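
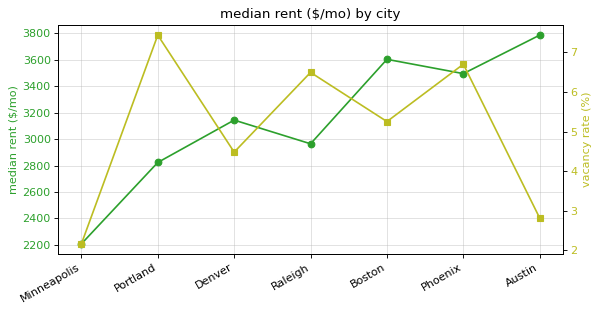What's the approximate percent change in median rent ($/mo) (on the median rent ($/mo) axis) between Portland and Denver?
Portland ≈ 2800, Denver ≈ 3200; (3200 − 2800) / 2800 ≈ +14.3%.

≈ +14.3%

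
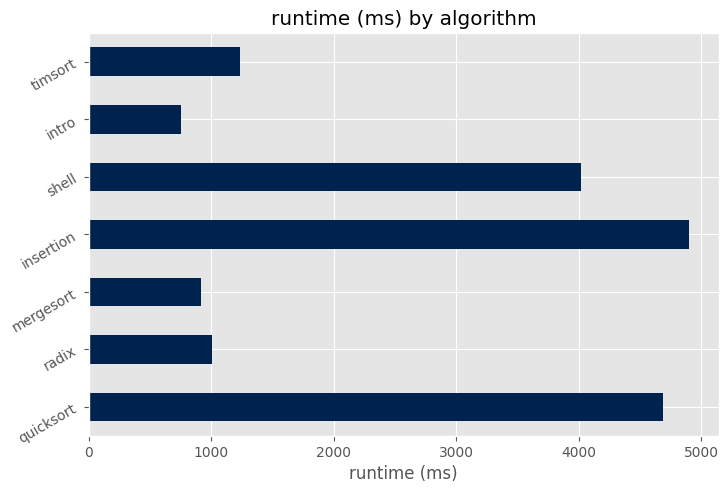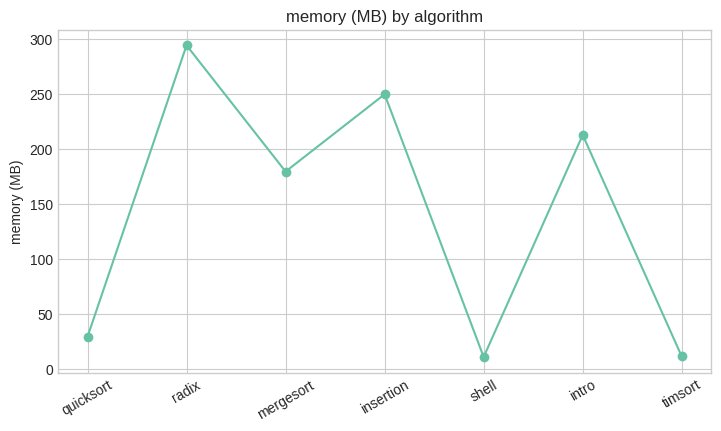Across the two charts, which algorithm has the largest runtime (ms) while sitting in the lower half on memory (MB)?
Chart 2 median memory (MB) ≈ 200; below-median algorithms: quicksort, shell, timsort. Among those, quicksort has the highest runtime (ms) (≈ 4500).

quicksort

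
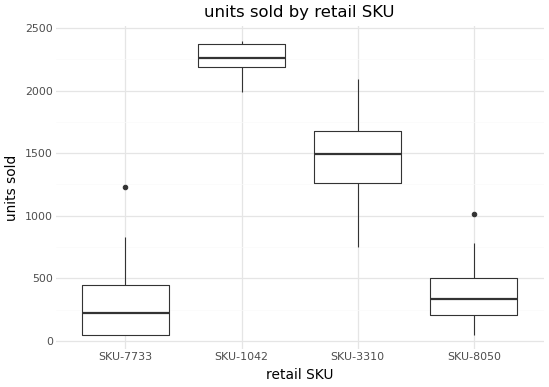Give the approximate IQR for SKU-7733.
≈ 400

Q3 ≈ 400, Q1 ≈ 0; IQR ≈ 400.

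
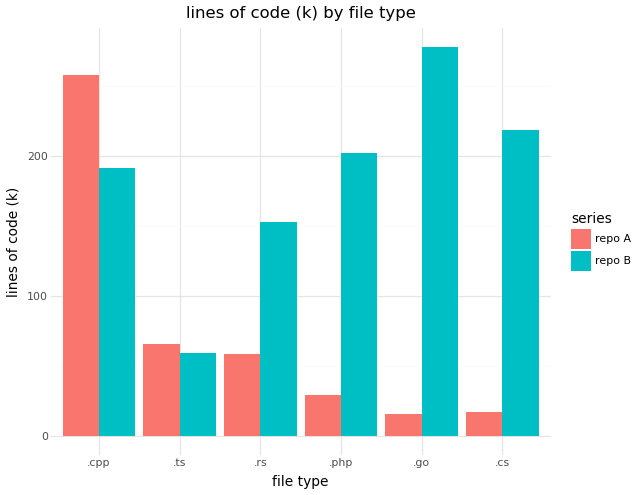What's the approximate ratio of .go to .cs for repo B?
≈ 1.22×

.go ≈ 275, .cs ≈ 225; 275/225 ≈ 1.22.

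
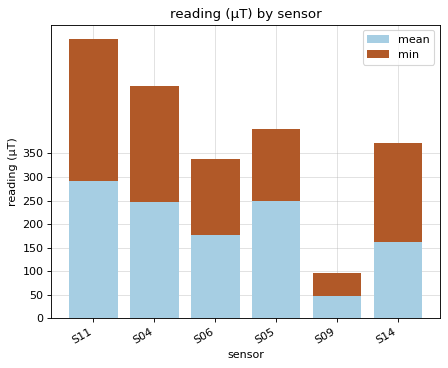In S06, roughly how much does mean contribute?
≈ 200

mean top ≈ 200, bottom ≈ 0; segment ≈ 200.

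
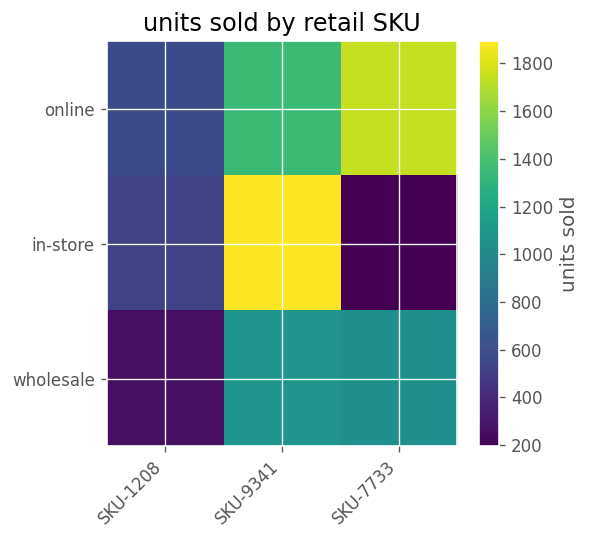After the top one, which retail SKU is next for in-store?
Top 3 for in-store: SKU-9341 ≈ 1800, SKU-1208 ≈ 600, SKU-7733 ≈ 200.

SKU-1208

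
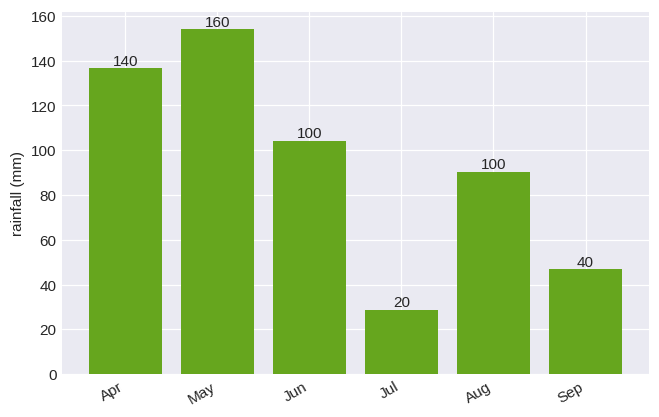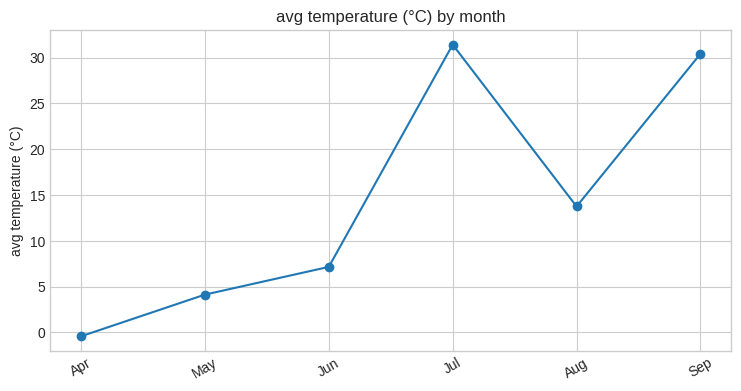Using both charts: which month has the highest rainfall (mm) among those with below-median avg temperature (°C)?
May

Chart 2 median avg temperature (°C) ≈ 10; below-median months: Apr, May, Jun. Among those, May has the highest rainfall (mm) (≈ 160).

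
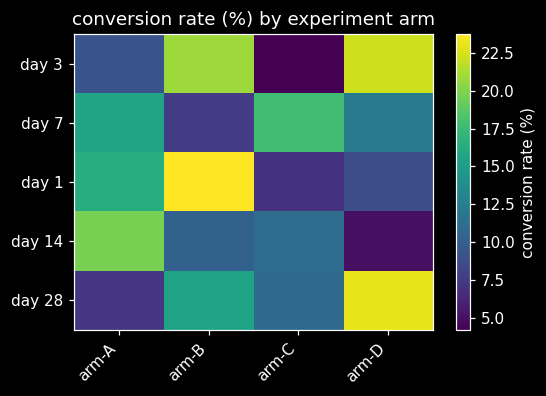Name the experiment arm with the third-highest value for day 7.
arm-D

Top 4 for day 7: arm-C ≈ 18, arm-A ≈ 16, arm-D ≈ 12, arm-B ≈ 8.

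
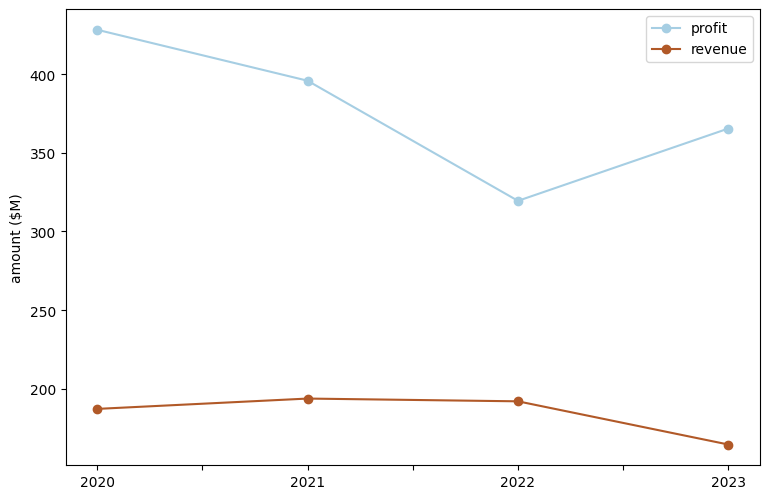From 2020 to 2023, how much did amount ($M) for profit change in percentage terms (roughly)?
≈ -11.8%

2020 ≈ 425, 2023 ≈ 375; (375 − 425) / 425 ≈ -11.8%.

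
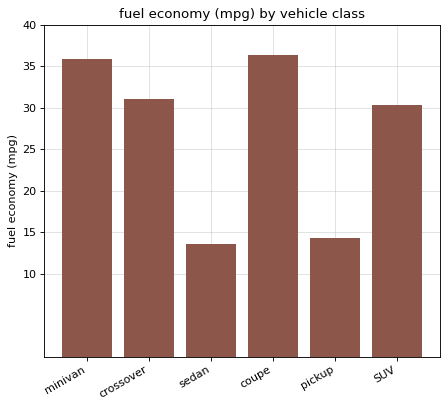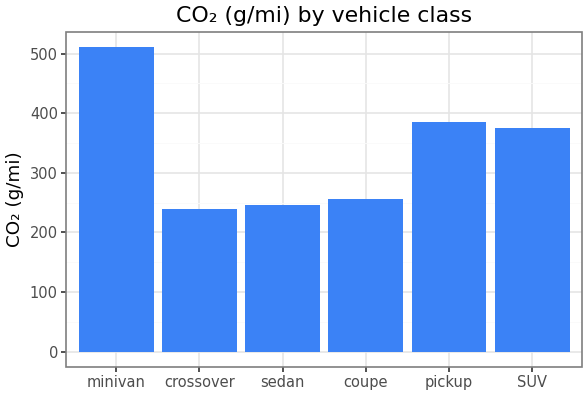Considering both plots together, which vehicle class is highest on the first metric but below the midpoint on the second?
coupe

Chart 2 median CO₂ (g/mi) ≈ 300; below-median vehicle classes: crossover, sedan, coupe. Among those, coupe has the highest fuel economy (mpg) (≈ 35).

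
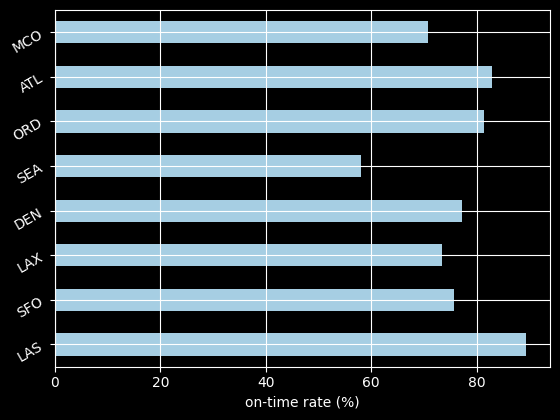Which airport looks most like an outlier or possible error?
SEA

SEA ≈ 60; the rest sit between ≈ 70 and ≈ 90.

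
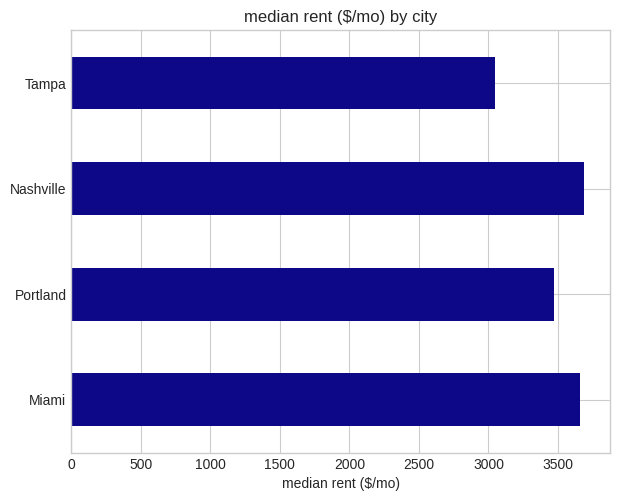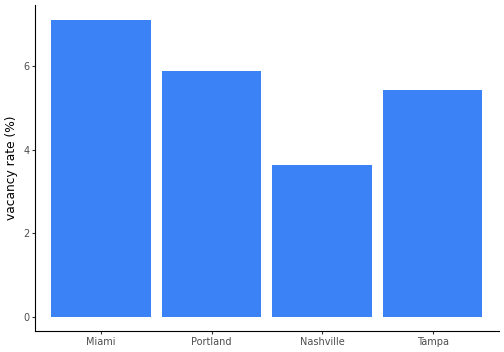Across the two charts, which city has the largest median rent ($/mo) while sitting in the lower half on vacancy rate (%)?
Chart 2 median vacancy rate (%) ≈ 6; below-median cities: Nashville, Tampa. Among those, Nashville has the highest median rent ($/mo) (≈ 3500).

Nashville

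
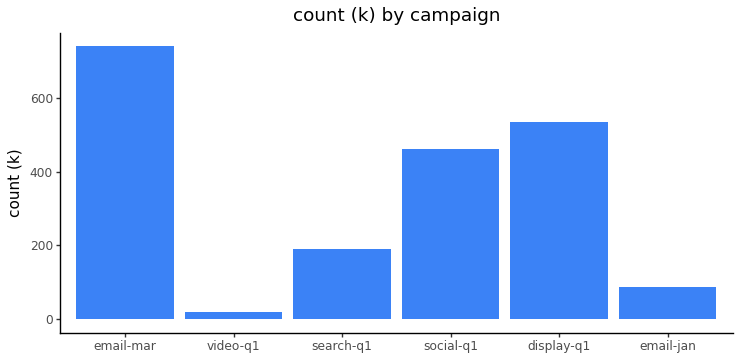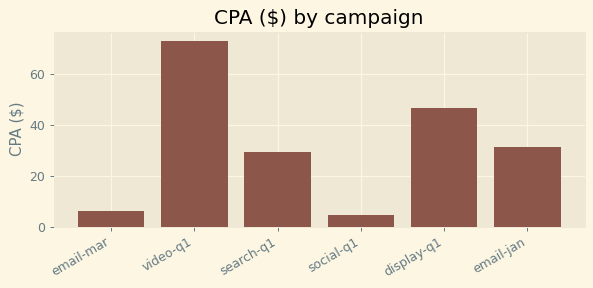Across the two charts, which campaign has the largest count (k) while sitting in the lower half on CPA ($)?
Chart 2 median CPA ($) ≈ 30; below-median campaigns: email-mar, search-q1, social-q1. Among those, email-mar has the highest count (k) (≈ 700).

email-mar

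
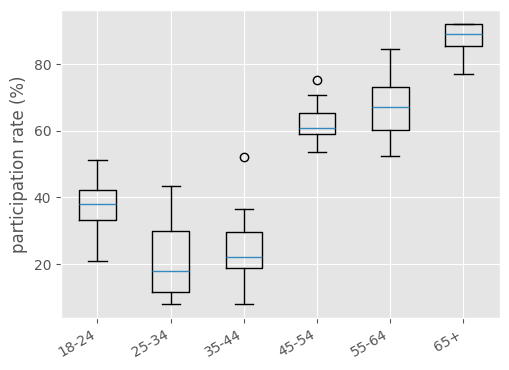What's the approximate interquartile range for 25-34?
≈ 20

Q3 ≈ 30, Q1 ≈ 10; IQR ≈ 20.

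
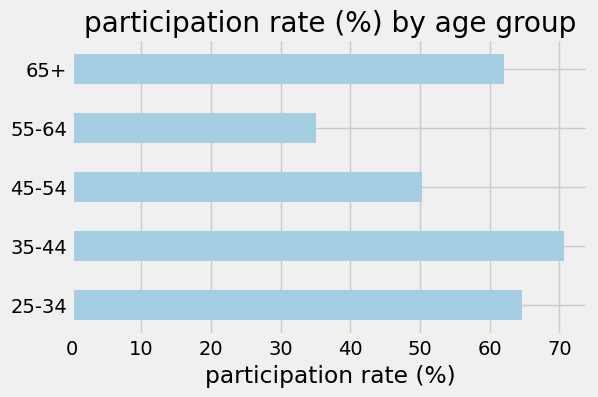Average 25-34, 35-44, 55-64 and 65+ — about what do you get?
≈ 58

(60 + 70 + 40 + 60) / 4 ≈ 58.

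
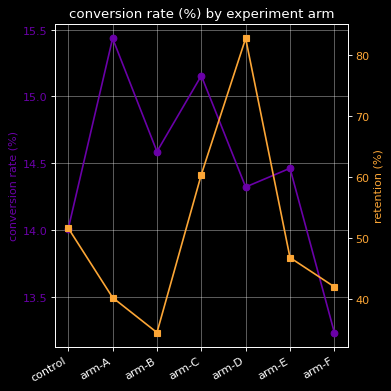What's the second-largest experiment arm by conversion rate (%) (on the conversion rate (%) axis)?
Top 3 (on the conversion rate (%) axis): arm-A ≈ 15.4, arm-C ≈ 15.2, arm-B ≈ 14.6.

arm-C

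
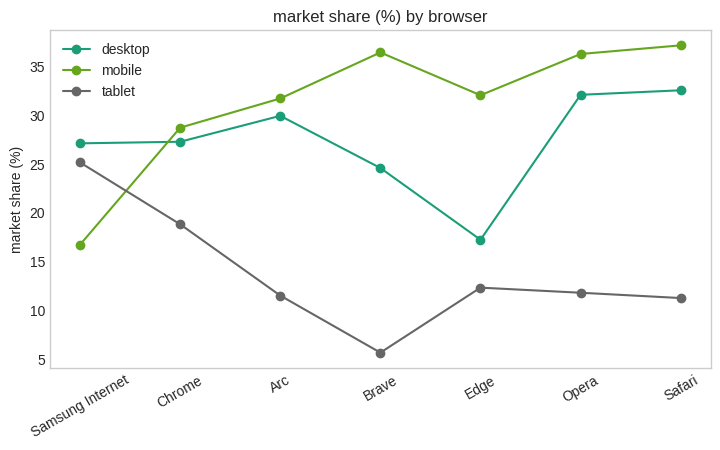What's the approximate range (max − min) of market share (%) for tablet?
Max Samsung Internet ≈ 25, min Brave ≈ 5; range ≈ 20.

≈ 20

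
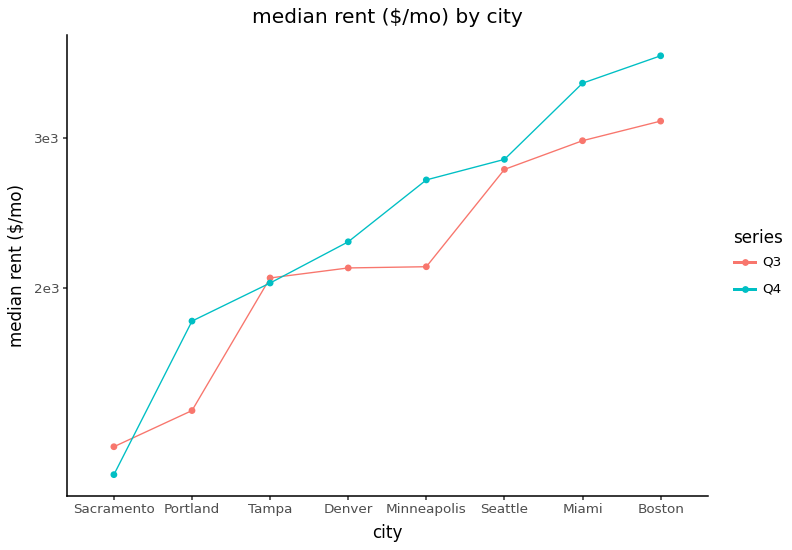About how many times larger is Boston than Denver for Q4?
Boston ≈ 4000, Denver ≈ 2500; 4000/2500 ≈ 1.6.

≈ 1.6×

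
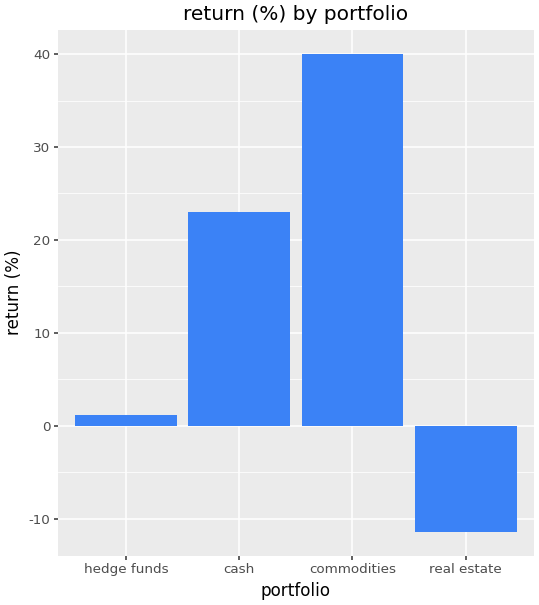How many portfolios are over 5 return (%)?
Above 5: cash, commodities.

2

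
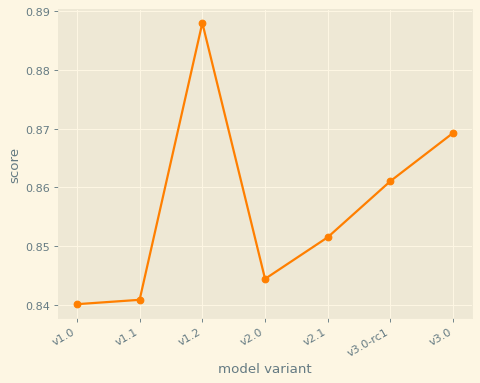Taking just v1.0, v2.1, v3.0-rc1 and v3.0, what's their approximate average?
(0.84 + 0.85 + 0.86 + 0.87) / 4 ≈ 0.85.

≈ 0.85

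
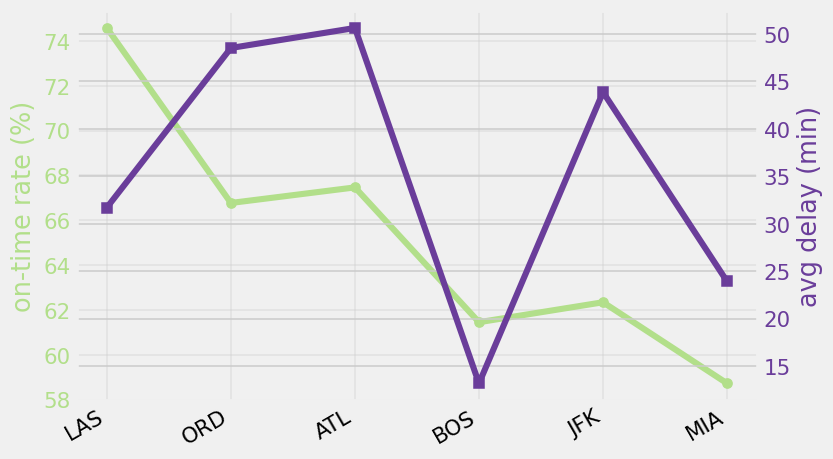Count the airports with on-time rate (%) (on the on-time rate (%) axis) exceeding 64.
Above 64: LAS, ORD, ATL.

3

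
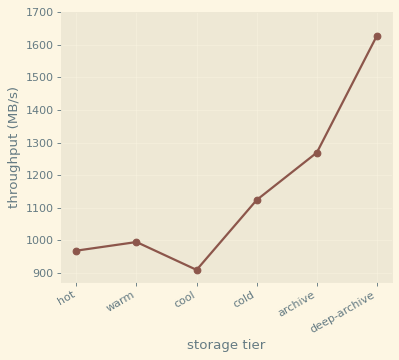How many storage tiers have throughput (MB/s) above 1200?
Above 1200: archive, deep-archive.

2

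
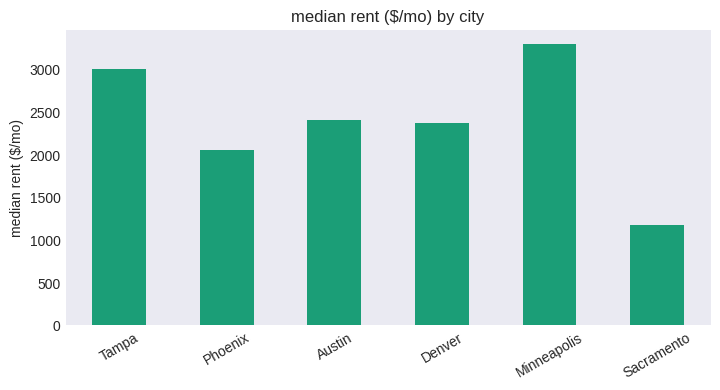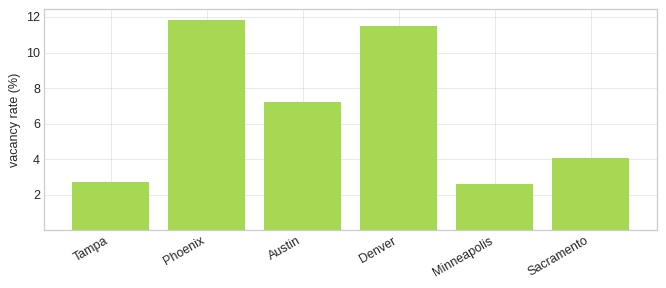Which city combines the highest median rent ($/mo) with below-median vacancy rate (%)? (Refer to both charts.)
Chart 2 median vacancy rate (%) ≈ 6; below-median cities: Tampa, Minneapolis, Sacramento. Among those, Minneapolis has the highest median rent ($/mo) (≈ 3500).

Minneapolis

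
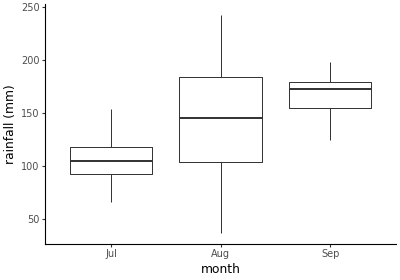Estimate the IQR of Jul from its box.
≈ 25

Q3 ≈ 120, Q1 ≈ 95; IQR ≈ 25.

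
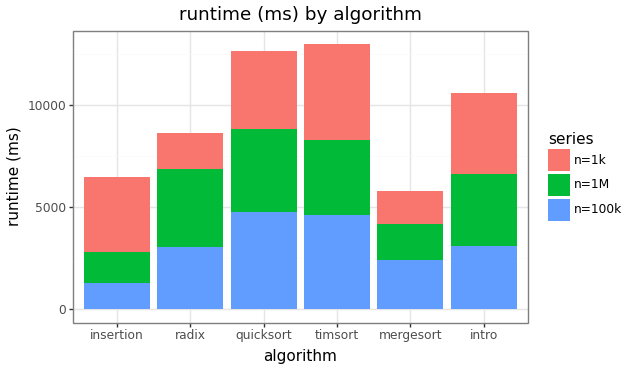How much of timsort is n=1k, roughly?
n=1k top ≈ 12000, bottom ≈ 8000; segment ≈ 4000.

≈ 4000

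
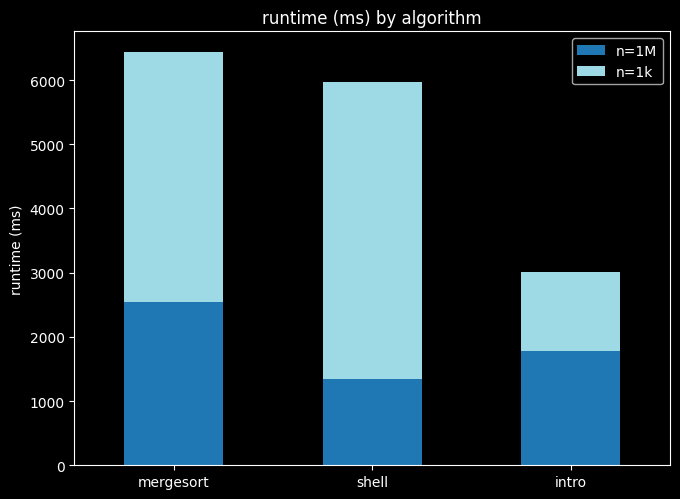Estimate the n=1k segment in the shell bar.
≈ 5000

n=1k top ≈ 6000, bottom ≈ 1000; segment ≈ 5000.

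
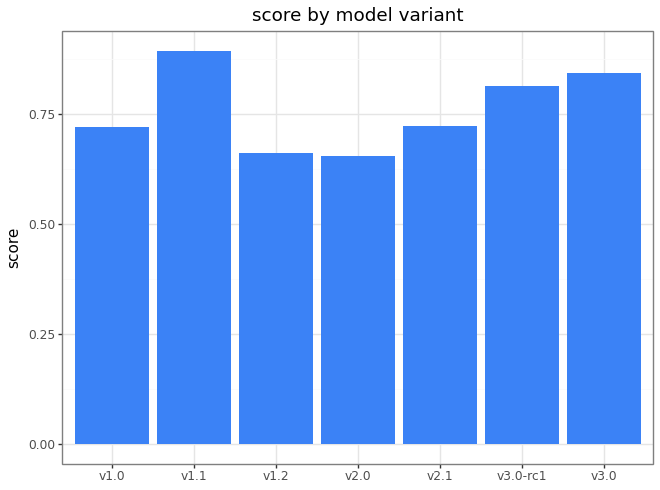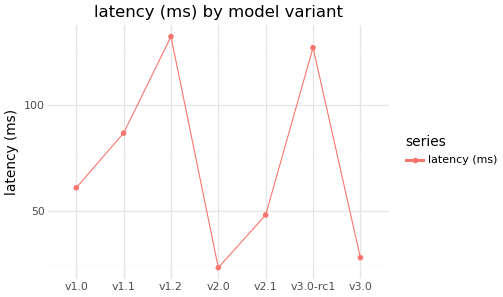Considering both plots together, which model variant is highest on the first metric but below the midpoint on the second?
Chart 2 median latency (ms) ≈ 60; below-median model variants: v2.0, v2.1, v3.0. Among those, v3.0 has the highest score (≈ 0.8).

v3.0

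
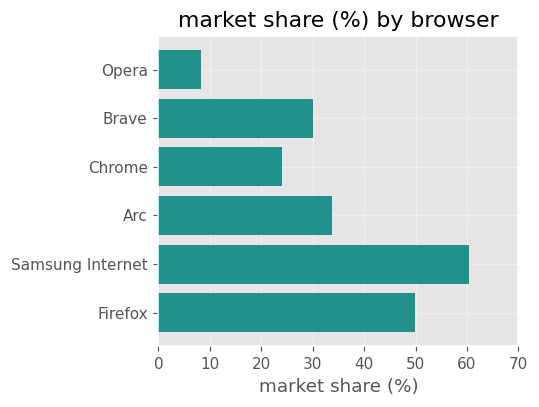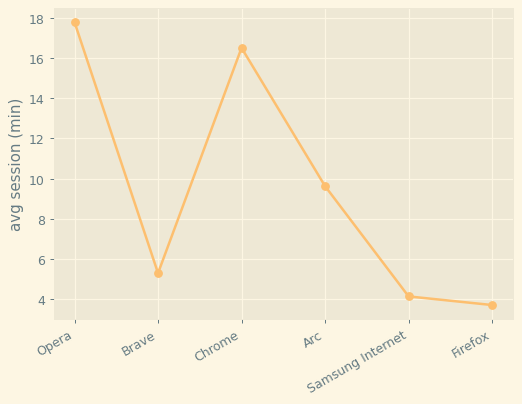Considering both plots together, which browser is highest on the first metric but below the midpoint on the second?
Chart 2 median avg session (min) ≈ 8; below-median browsers: Brave, Samsung Internet, Firefox. Among those, Samsung Internet has the highest market share (%) (≈ 60).

Samsung Internet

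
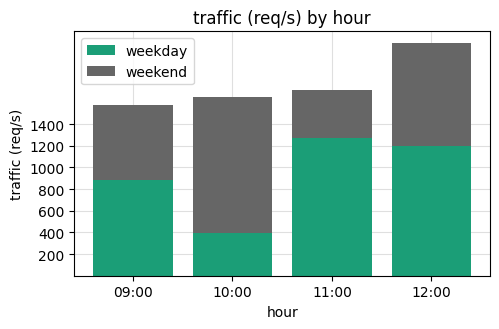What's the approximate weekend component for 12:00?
≈ 1000

weekend top ≈ 2200, bottom ≈ 1200; segment ≈ 1000.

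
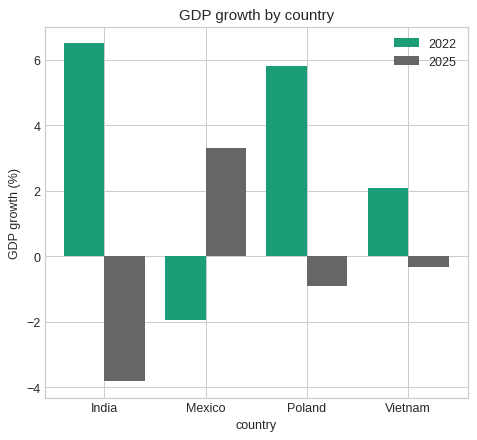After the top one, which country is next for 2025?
Top 3 for 2025: Mexico ≈ 3, Vietnam ≈ 0, Poland ≈ -1.

Vietnam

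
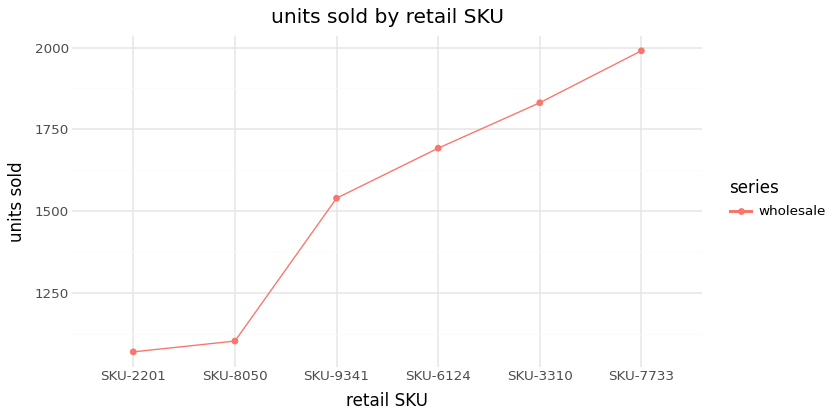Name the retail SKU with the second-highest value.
Top 3: SKU-7733 ≈ 2000, SKU-3310 ≈ 1800, SKU-6124 ≈ 1700.

SKU-3310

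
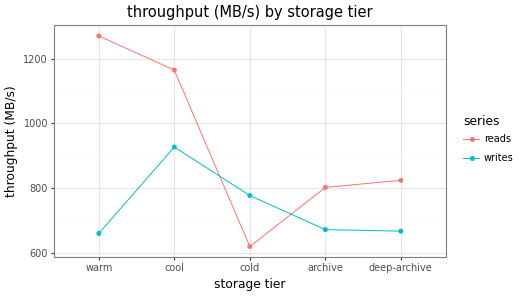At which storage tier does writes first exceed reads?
cool: writes ≈ 900 vs reads ≈ 1200 (not yet); cold: writes ≈ 800 vs reads ≈ 600 (first crossover).

cold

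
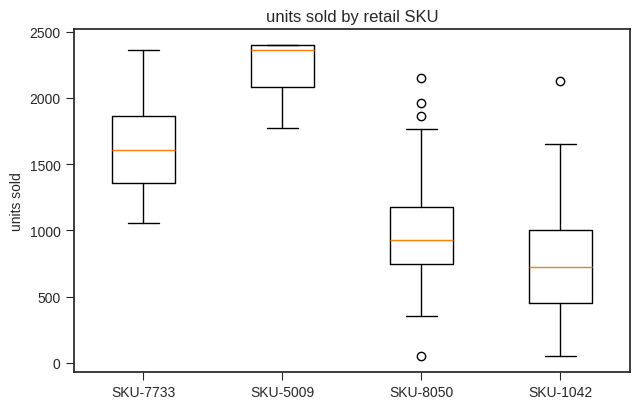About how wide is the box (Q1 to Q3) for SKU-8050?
Q3 ≈ 1200, Q1 ≈ 800; IQR ≈ 400.

≈ 400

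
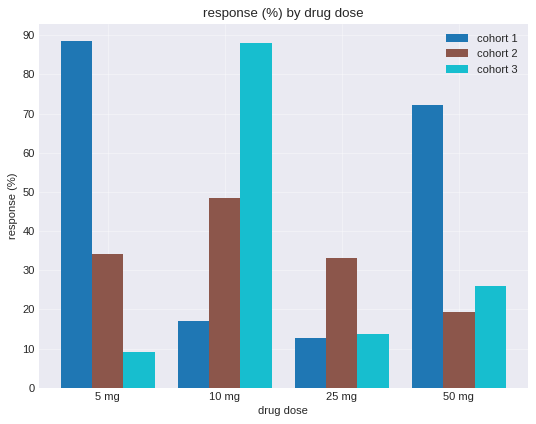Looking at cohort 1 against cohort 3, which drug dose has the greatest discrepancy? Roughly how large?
5 mg, ≈ 80 %

5 mg: cohort 1 ≈ 90, cohort 3 ≈ 10 → gap ≈ 80. Next-largest (10 mg) is only ≈ 70.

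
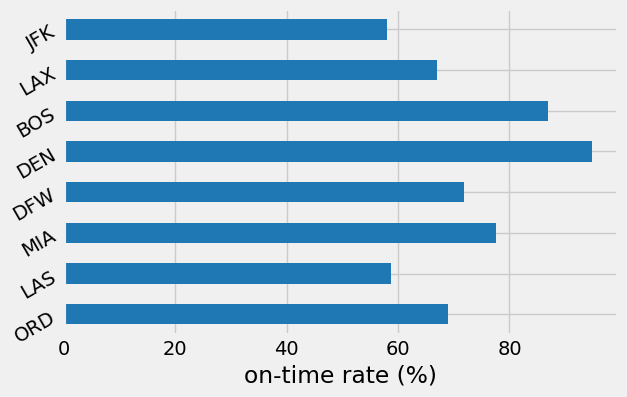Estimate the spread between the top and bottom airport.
Max DEN ≈ 90, min JFK ≈ 60; range ≈ 30.

≈ 30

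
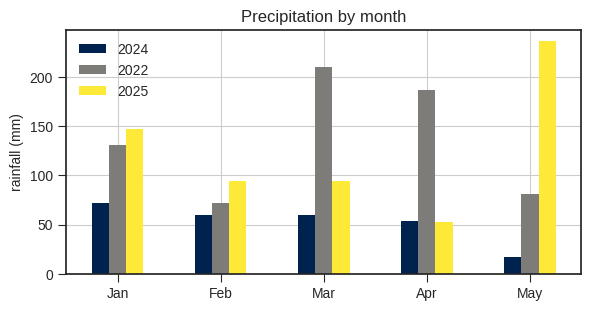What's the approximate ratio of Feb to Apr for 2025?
Feb ≈ 100, Apr ≈ 60; 100/60 ≈ 1.67.

≈ 1.67×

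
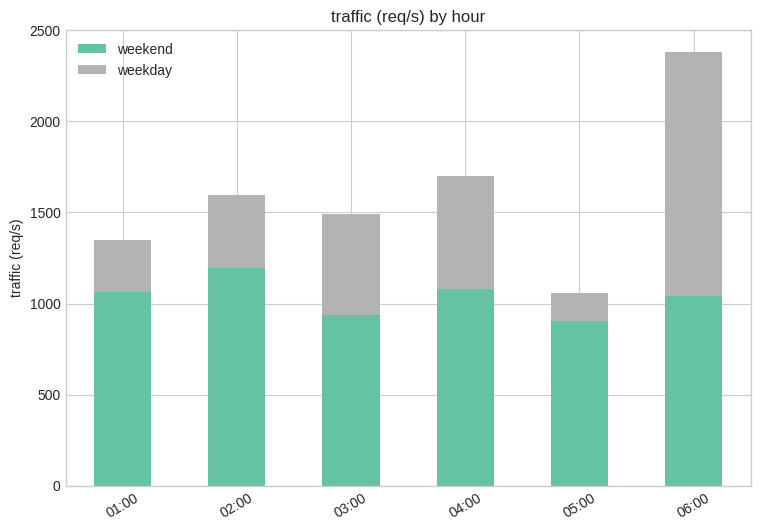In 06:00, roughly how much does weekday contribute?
weekday top ≈ 2400, bottom ≈ 1000; segment ≈ 1400.

≈ 1400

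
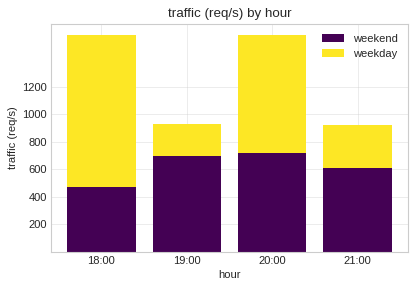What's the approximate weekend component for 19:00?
weekend top ≈ 600, bottom ≈ 0; segment ≈ 600.

≈ 600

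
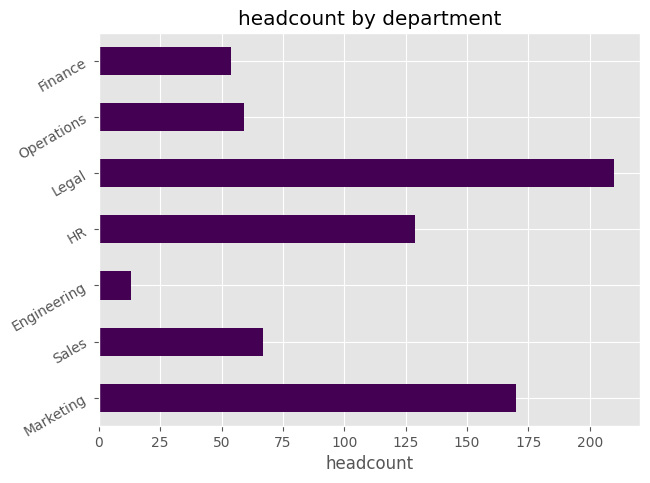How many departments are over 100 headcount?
Above 100: Marketing, HR, Legal.

3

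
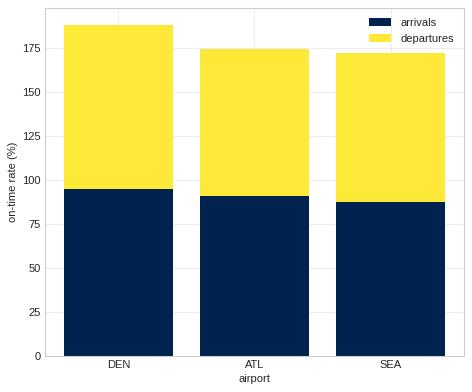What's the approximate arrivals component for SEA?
≈ 80

arrivals top ≈ 80, bottom ≈ 0; segment ≈ 80.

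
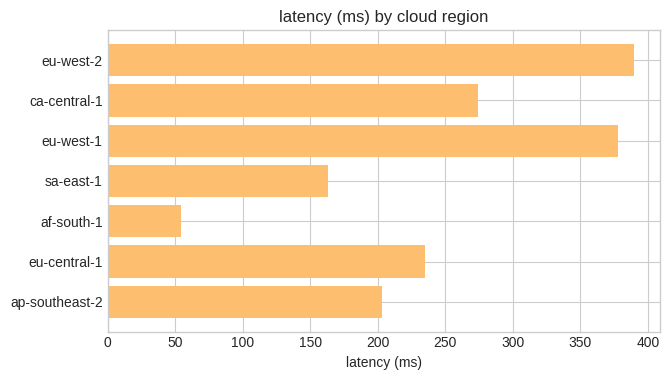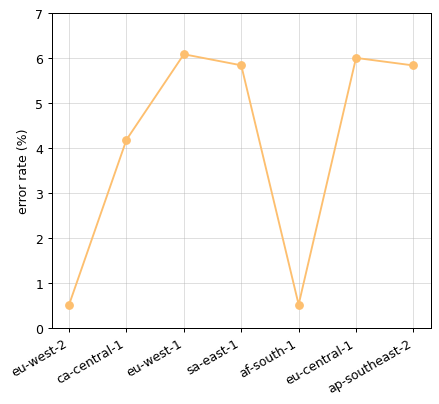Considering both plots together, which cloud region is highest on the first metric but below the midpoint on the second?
eu-west-2

Chart 2 median error rate (%) ≈ 6; below-median cloud regions: eu-west-2, ca-central-1, af-south-1. Among those, eu-west-2 has the highest latency (ms) (≈ 400).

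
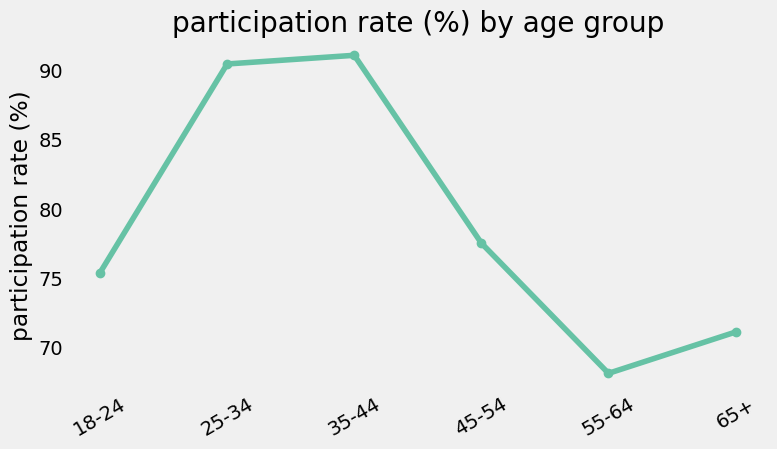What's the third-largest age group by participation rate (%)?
Top 4: 35-44 ≈ 92, 25-34 ≈ 90, 45-54 ≈ 78, 18-24 ≈ 76.

45-54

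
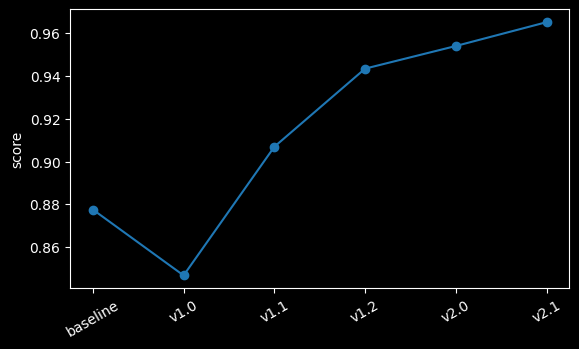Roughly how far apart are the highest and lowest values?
Max v2.1 ≈ 0.97, min v1.0 ≈ 0.85; range ≈ 0.12.

≈ 0.12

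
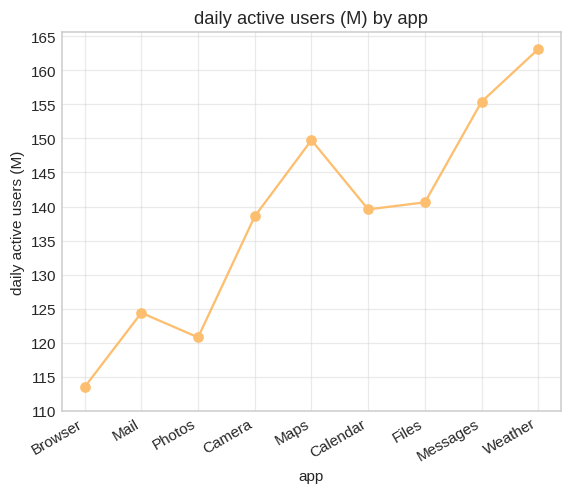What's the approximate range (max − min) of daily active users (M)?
≈ 50

Max Weather ≈ 165, min Browser ≈ 115; range ≈ 50.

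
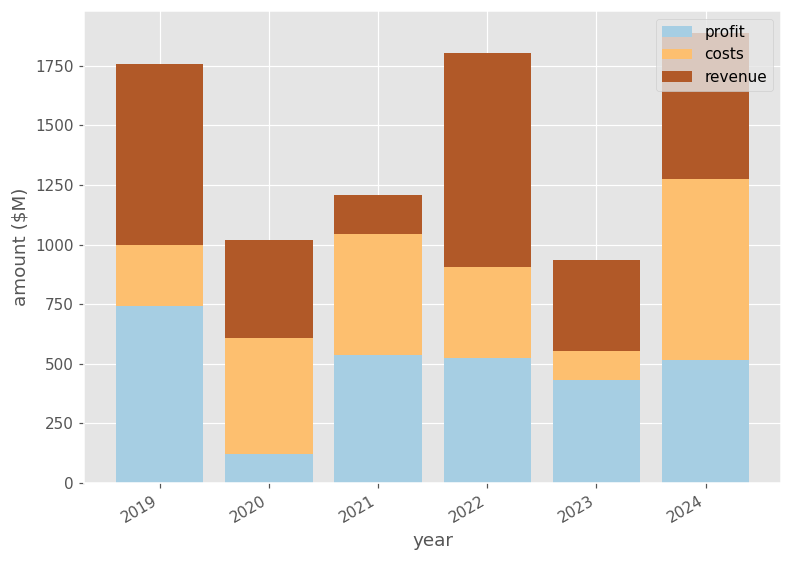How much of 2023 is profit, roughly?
≈ 400

profit top ≈ 400, bottom ≈ 0; segment ≈ 400.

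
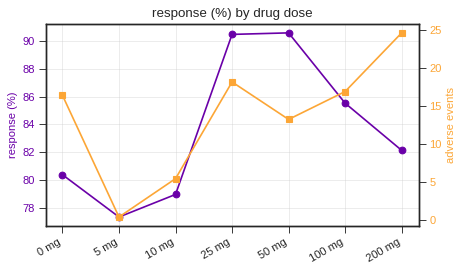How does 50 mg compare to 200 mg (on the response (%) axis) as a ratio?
≈ 1.1×

50 mg ≈ 90, 200 mg ≈ 82; 90/82 ≈ 1.1.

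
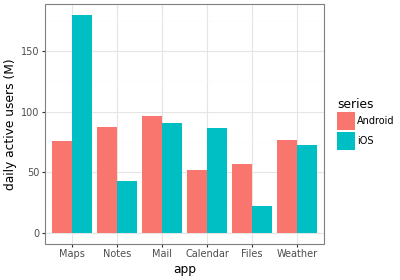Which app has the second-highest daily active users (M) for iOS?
Mail

Top 3 for iOS: Maps ≈ 180, Mail ≈ 100, Calendar ≈ 80.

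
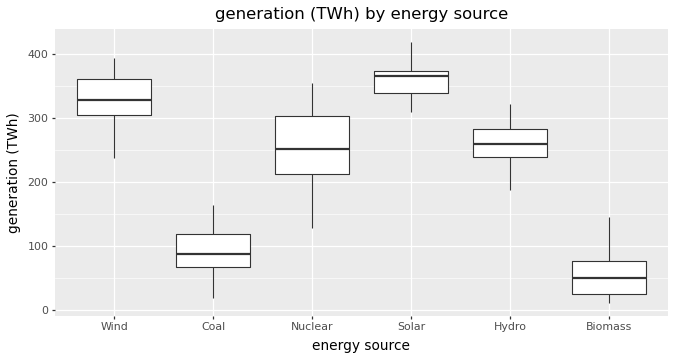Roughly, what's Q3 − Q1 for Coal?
≈ 50

Q3 ≈ 100, Q1 ≈ 50; IQR ≈ 50.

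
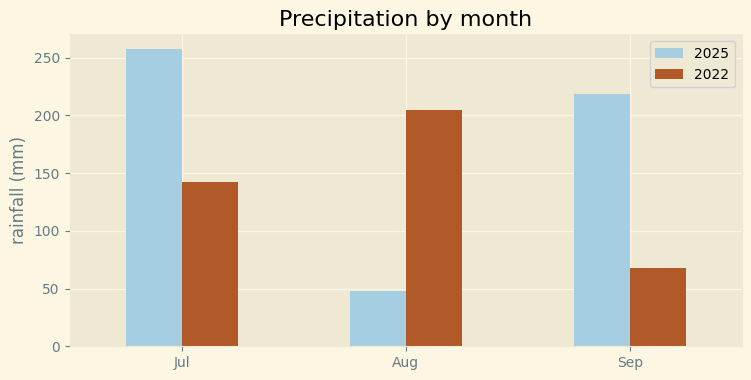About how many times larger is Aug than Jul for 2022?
≈ 1.33×

Aug ≈ 200, Jul ≈ 150; 200/150 ≈ 1.33.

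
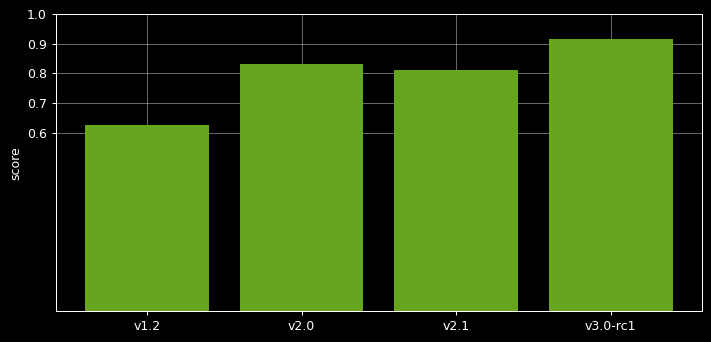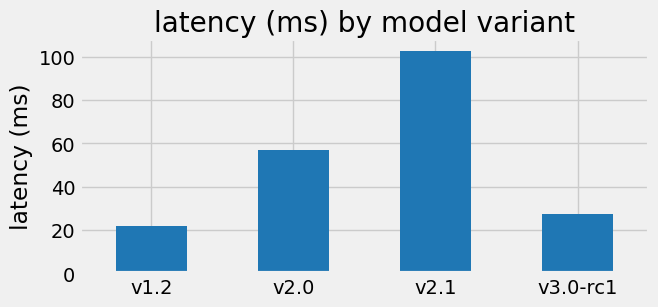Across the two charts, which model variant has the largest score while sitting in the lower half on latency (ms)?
Chart 2 median latency (ms) ≈ 40; below-median model variants: v1.2, v3.0-rc1. Among those, v3.0-rc1 has the highest score (≈ 0.9).

v3.0-rc1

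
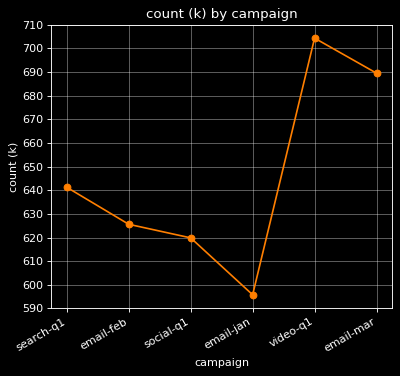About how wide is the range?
≈ 100

Max video-q1 ≈ 700, min email-jan ≈ 600; range ≈ 100.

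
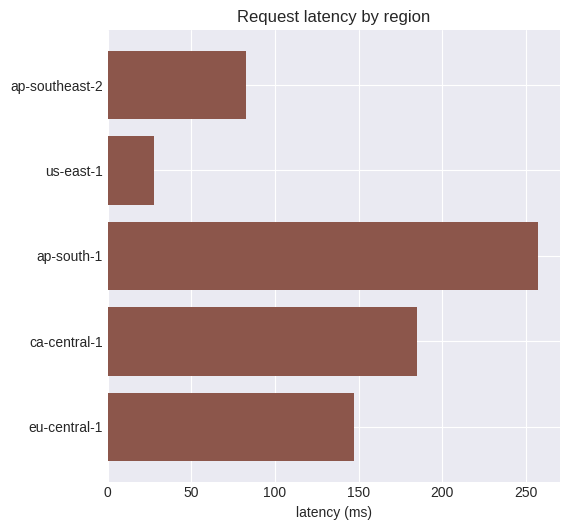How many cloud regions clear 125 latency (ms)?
3

Above 125: ap-south-1, ca-central-1, eu-central-1.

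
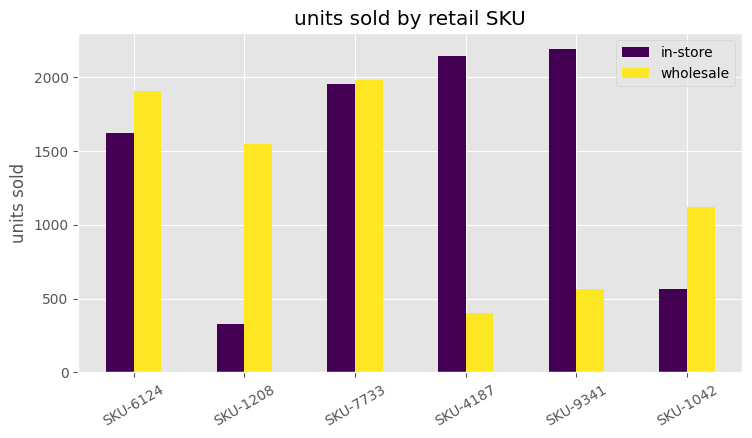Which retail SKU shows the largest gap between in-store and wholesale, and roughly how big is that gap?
SKU-4187, ≈ 1800

SKU-4187: in-store ≈ 2200, wholesale ≈ 400 → gap ≈ 1800. Next-largest (SKU-9341) is only ≈ 1600.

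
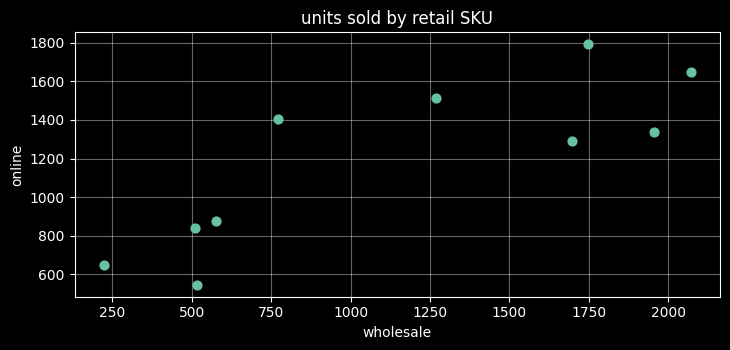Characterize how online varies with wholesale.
Points are positively correlated; strong (|r| ≈ 0.8).

positive, strong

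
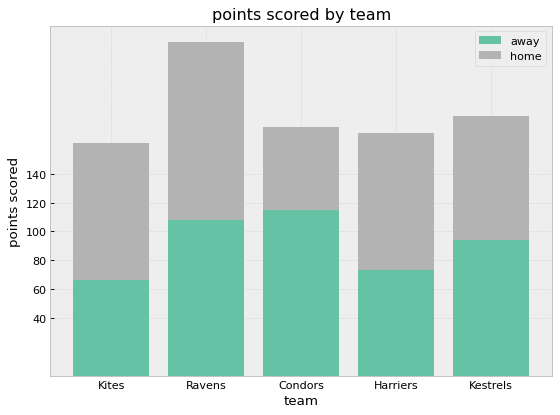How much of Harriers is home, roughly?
home top ≈ 160, bottom ≈ 80; segment ≈ 80.

≈ 80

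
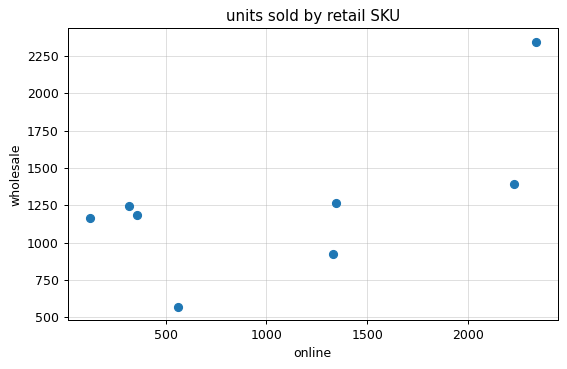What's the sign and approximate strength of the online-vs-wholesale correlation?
positive, moderate

Points are positively correlated; moderate (|r| ≈ 0.6).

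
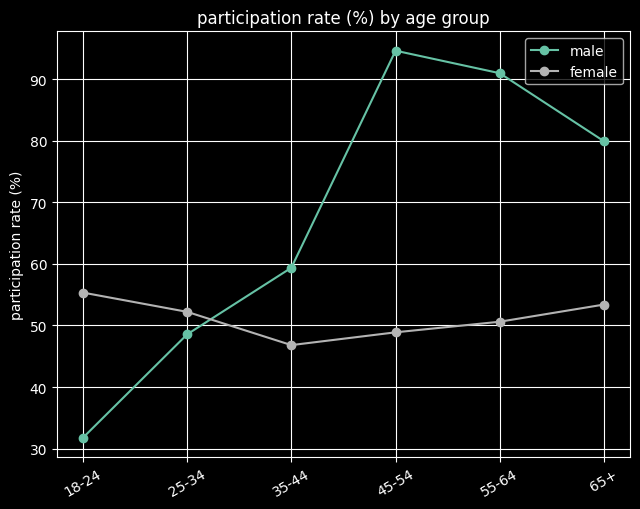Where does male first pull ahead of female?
35-44

25-34: male ≈ 50 vs female ≈ 50 (not yet); 35-44: male ≈ 60 vs female ≈ 50 (first crossover).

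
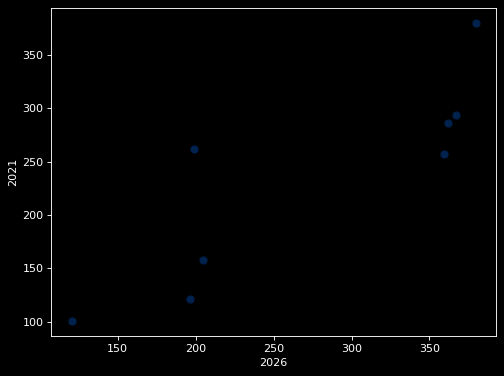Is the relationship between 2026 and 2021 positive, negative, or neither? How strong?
Points are positively correlated; strong (|r| ≈ 0.9).

positive, strong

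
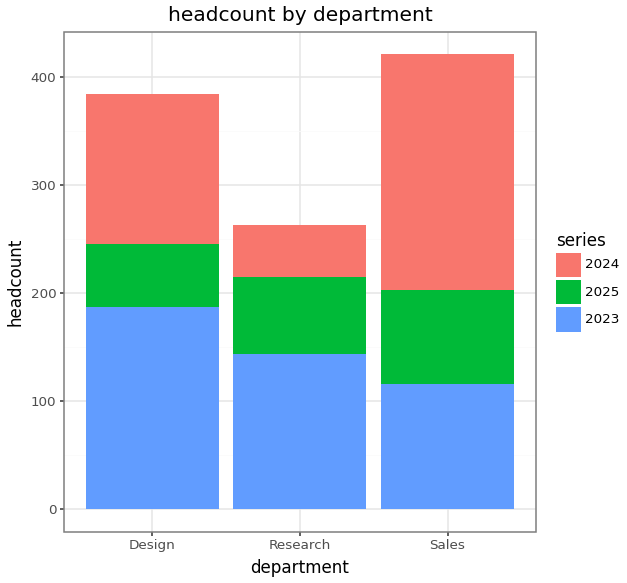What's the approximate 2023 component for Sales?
2023 top ≈ 100, bottom ≈ 0; segment ≈ 100.

≈ 100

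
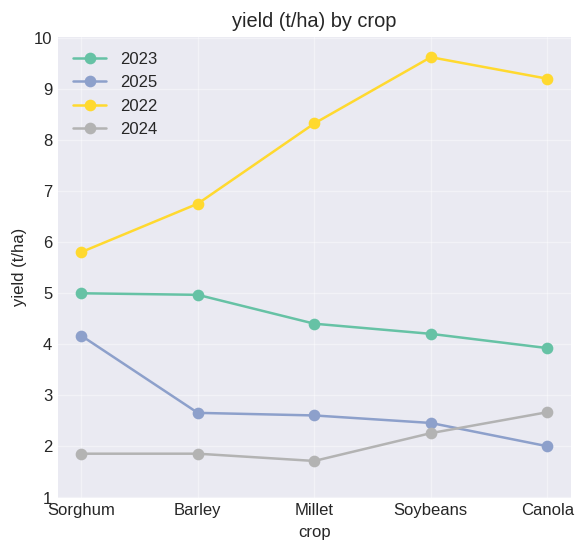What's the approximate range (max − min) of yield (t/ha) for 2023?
≈ 1

Max Sorghum ≈ 5, min Canola ≈ 4; range ≈ 1.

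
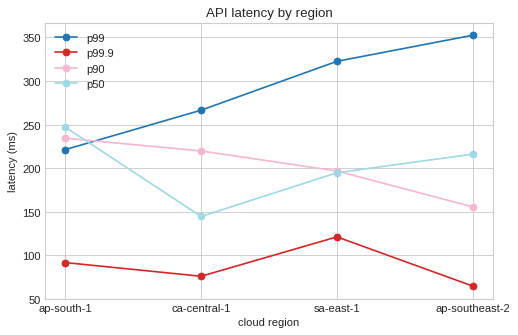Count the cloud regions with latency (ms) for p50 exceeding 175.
3

Above 175: ap-south-1, sa-east-1, ap-southeast-2.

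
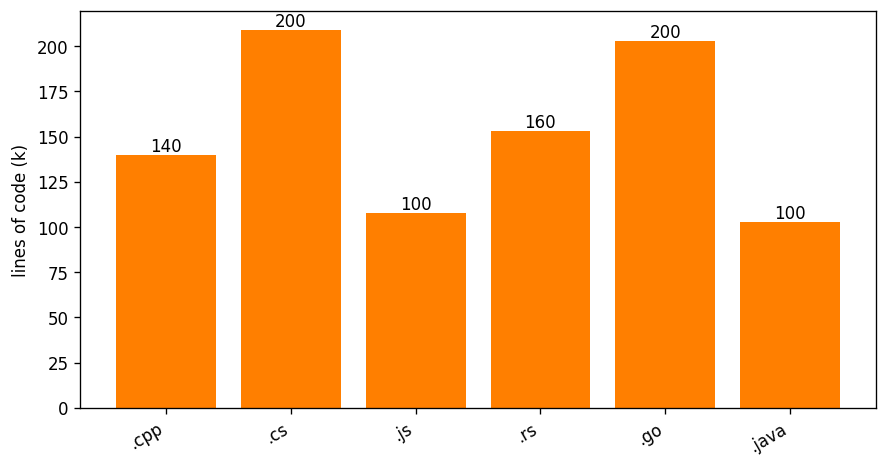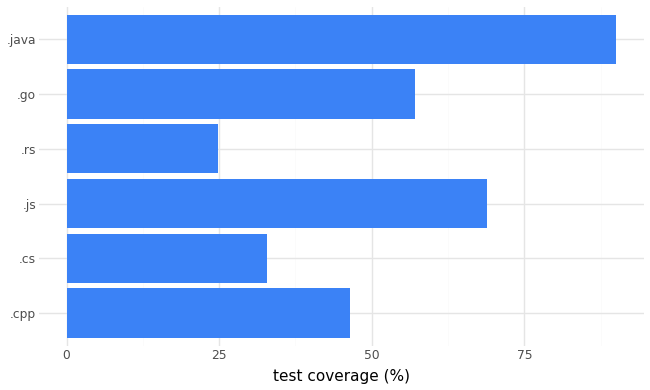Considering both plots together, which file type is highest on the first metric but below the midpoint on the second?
.cs

Chart 2 median test coverage (%) ≈ 50; below-median file types: .cpp, .cs, .rs. Among those, .cs has the highest lines of code (k) (≈ 200).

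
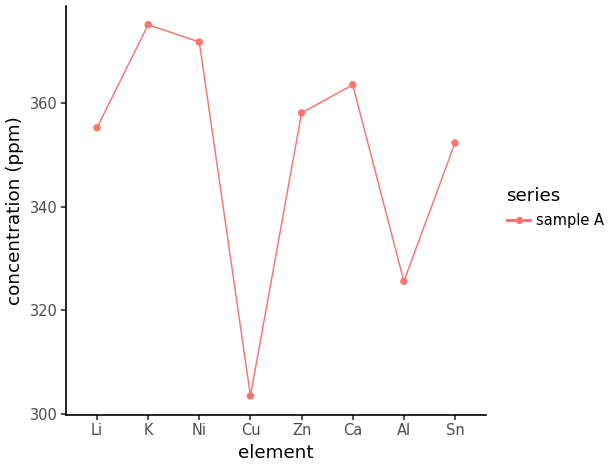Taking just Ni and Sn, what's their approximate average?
≈ 360

(370 + 350) / 2 ≈ 360.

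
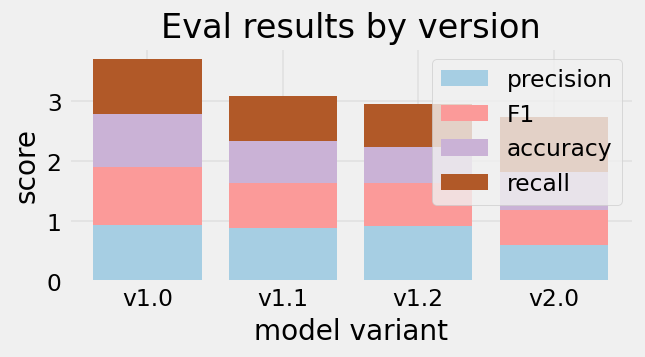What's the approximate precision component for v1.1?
precision top ≈ 1.0, bottom ≈ 0.0; segment ≈ 1.0.

≈ 1.0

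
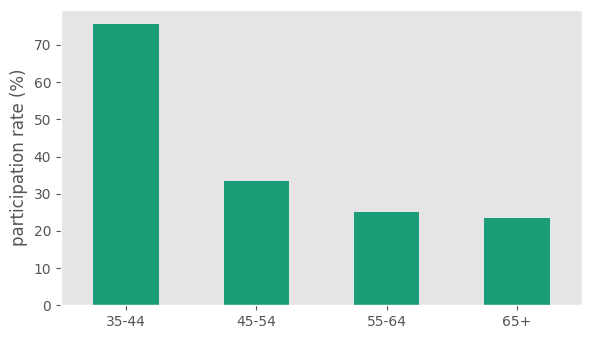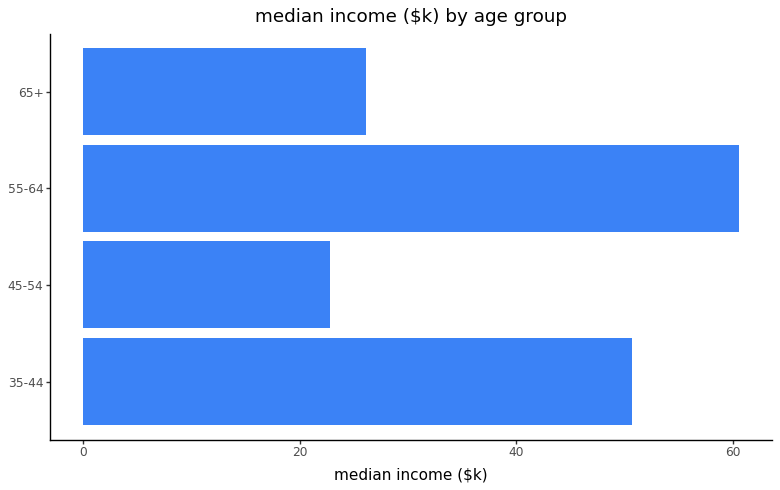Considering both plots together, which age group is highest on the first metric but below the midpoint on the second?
Chart 2 median median income ($k) ≈ 40; below-median age groups: 45-54, 65+. Among those, 45-54 has the highest participation rate (%) (≈ 30).

45-54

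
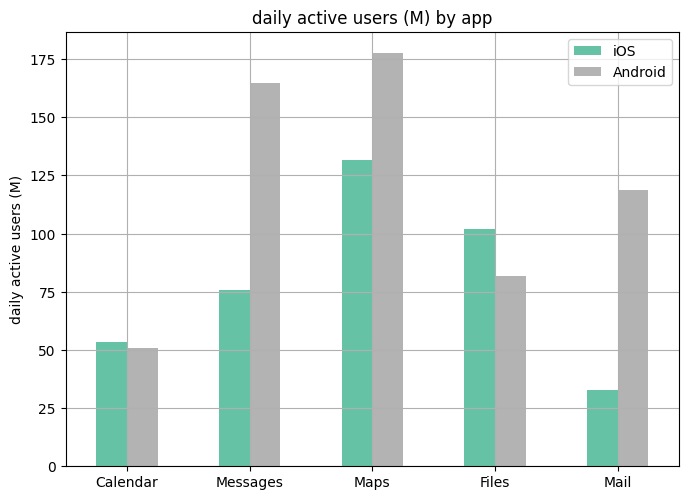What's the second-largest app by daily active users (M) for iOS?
Files

Top 3 for iOS: Maps ≈ 140, Files ≈ 100, Messages ≈ 80.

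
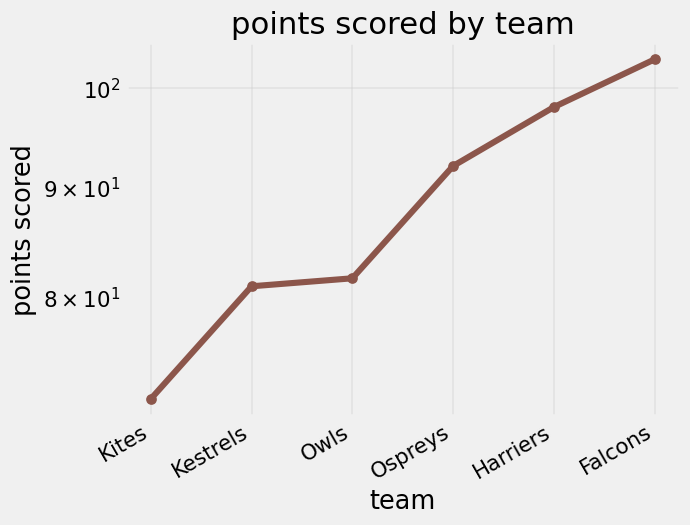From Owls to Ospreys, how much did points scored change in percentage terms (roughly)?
≈ +12.5%

Owls ≈ 80, Ospreys ≈ 90; (90 − 80) / 80 ≈ +12.5%.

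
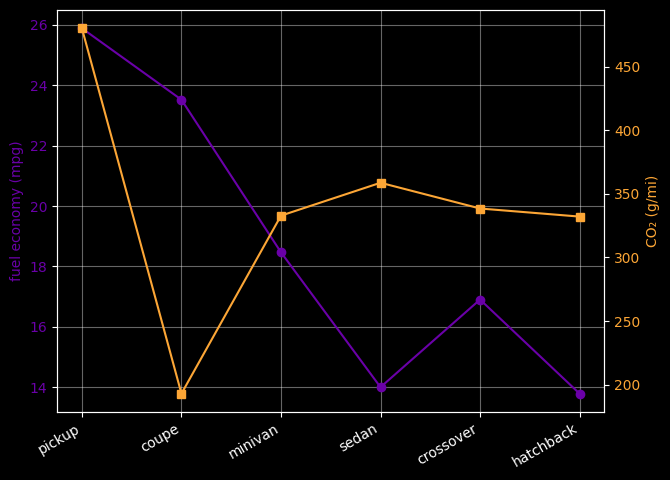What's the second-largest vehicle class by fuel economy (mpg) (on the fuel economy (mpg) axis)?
Top 3 (on the fuel economy (mpg) axis): pickup ≈ 26, coupe ≈ 24, minivan ≈ 18.

coupe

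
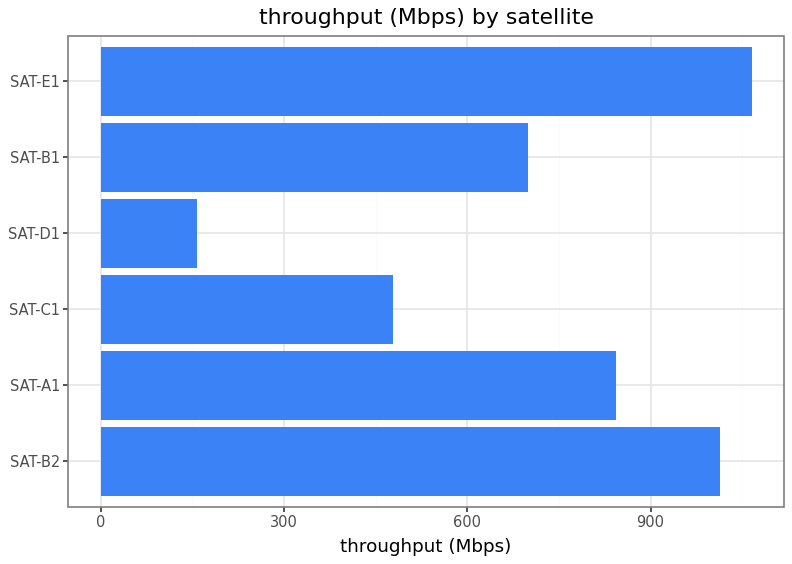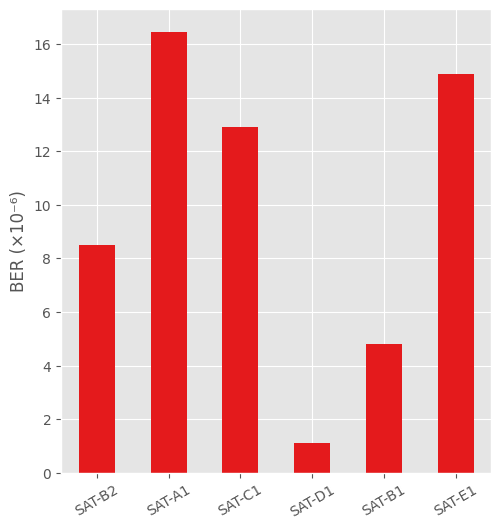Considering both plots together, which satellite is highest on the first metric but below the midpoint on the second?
Chart 2 median BER (×10⁻⁶) ≈ 10; below-median satellites: SAT-B2, SAT-D1, SAT-B1. Among those, SAT-B2 has the highest throughput (Mbps) (≈ 1000).

SAT-B2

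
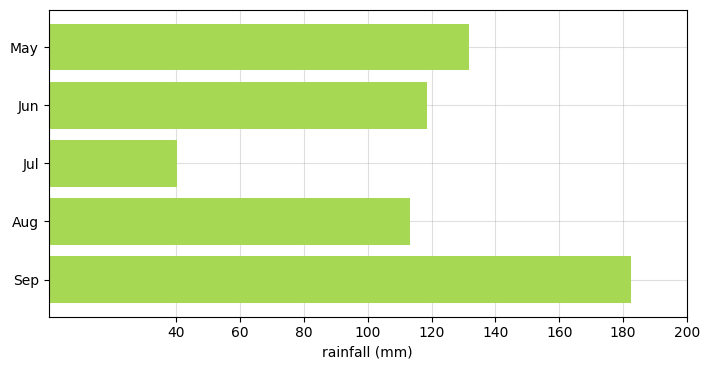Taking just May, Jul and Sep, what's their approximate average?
≈ 120

(140 + 40 + 180) / 3 ≈ 120.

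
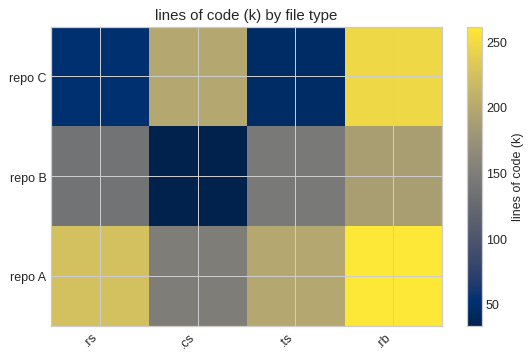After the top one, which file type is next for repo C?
Top 3 for repo C: .rb ≈ 240, .cs ≈ 200, .rs ≈ 60.

.cs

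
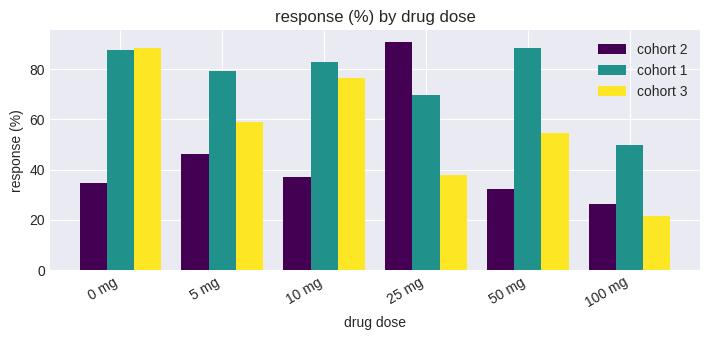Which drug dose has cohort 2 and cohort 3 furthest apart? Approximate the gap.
0 mg, ≈ 60 %

0 mg: cohort 2 ≈ 30, cohort 3 ≈ 90 → gap ≈ 60. Next-largest (25 mg) is only ≈ 50.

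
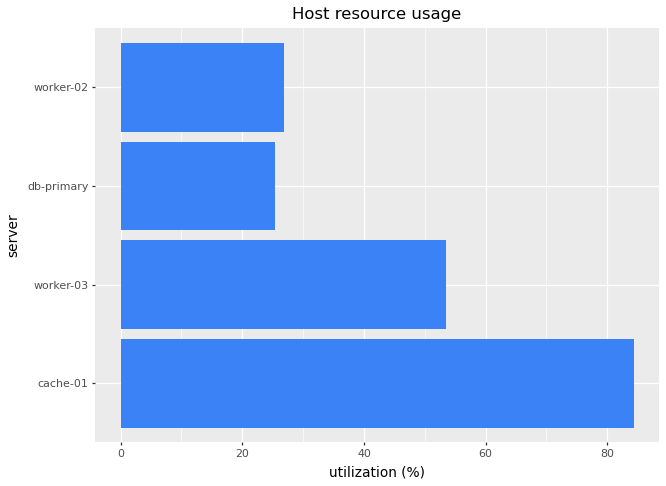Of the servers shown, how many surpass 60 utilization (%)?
Above 60: cache-01.

1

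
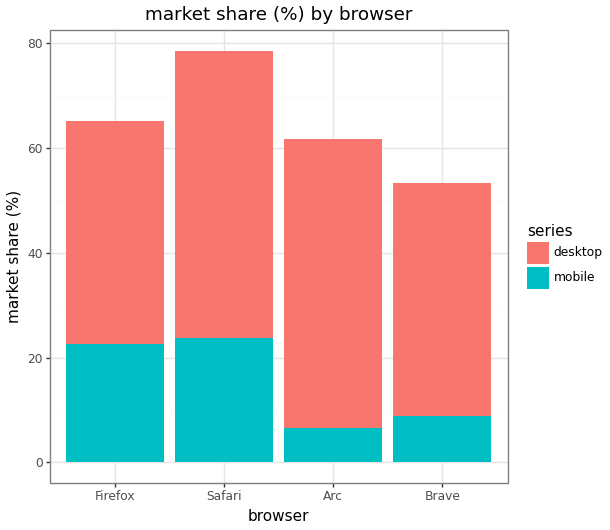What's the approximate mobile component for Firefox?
≈ 20

mobile top ≈ 20, bottom ≈ 0; segment ≈ 20.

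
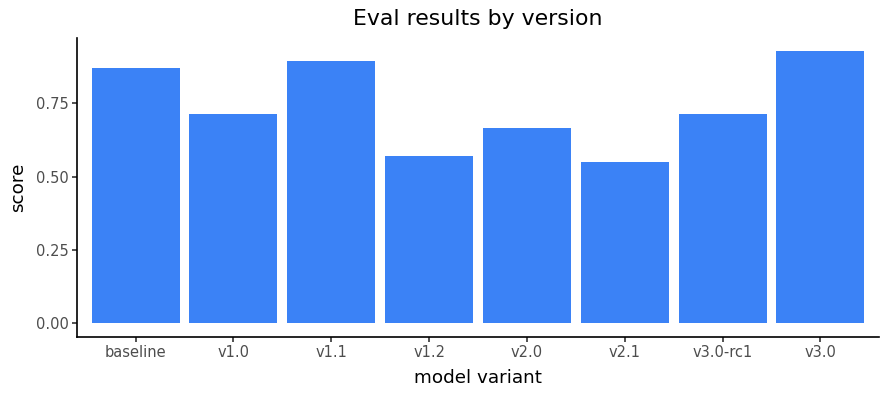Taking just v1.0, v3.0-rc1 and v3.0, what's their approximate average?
(0.7 + 0.7 + 0.9) / 3 ≈ 0.77.

≈ 0.77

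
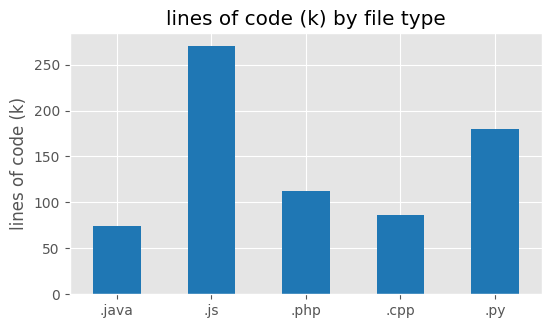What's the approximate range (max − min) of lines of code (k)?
≈ 200

Max .js ≈ 275, min .java ≈ 75; range ≈ 200.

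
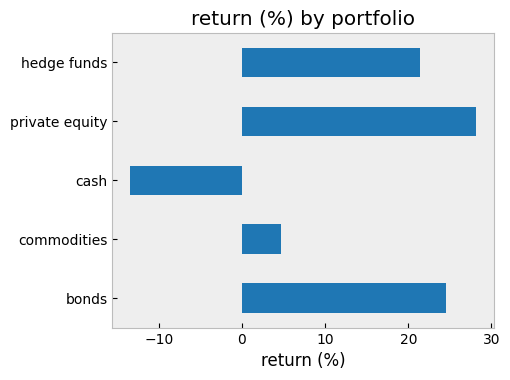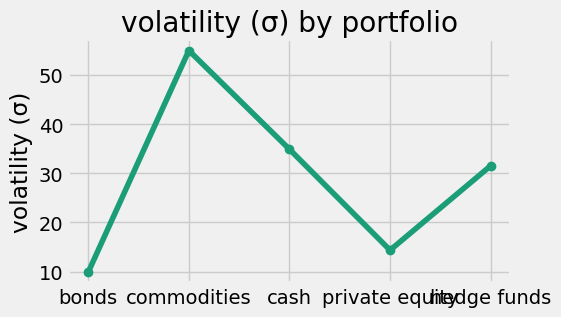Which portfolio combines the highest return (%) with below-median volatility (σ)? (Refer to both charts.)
Chart 2 median volatility (σ) ≈ 30; below-median portfolios: bonds, private equity. Among those, private equity has the highest return (%) (≈ 30).

private equity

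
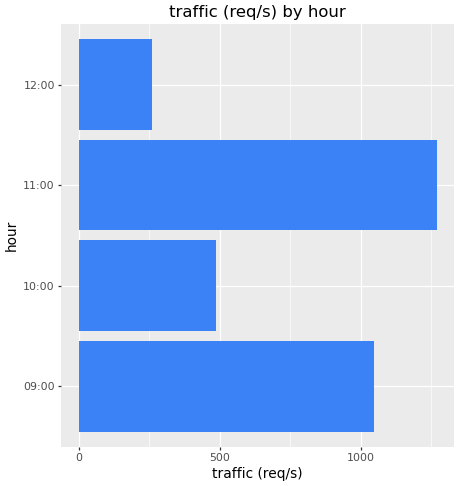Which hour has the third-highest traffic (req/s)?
Top 4: 11:00 ≈ 1200, 09:00 ≈ 1000, 10:00 ≈ 400, 12:00 ≈ 200.

10:00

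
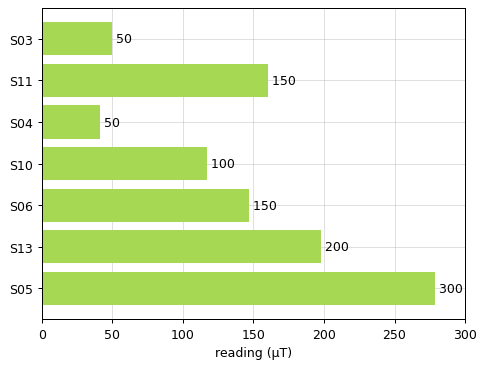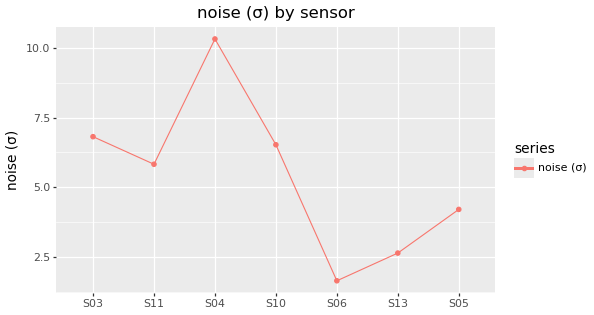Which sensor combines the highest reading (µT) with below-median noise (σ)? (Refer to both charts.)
S05

Chart 2 median noise (σ) ≈ 6; below-median sensors: S06, S13, S05. Among those, S05 has the highest reading (µT) (≈ 300).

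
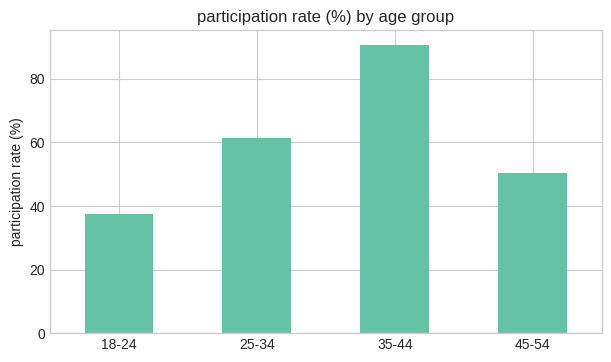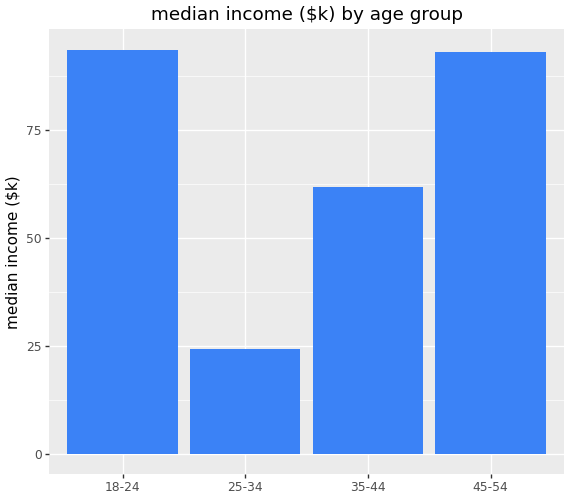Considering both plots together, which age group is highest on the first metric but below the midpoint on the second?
Chart 2 median median income ($k) ≈ 80; below-median age groups: 25-34, 35-44. Among those, 35-44 has the highest participation rate (%) (≈ 90).

35-44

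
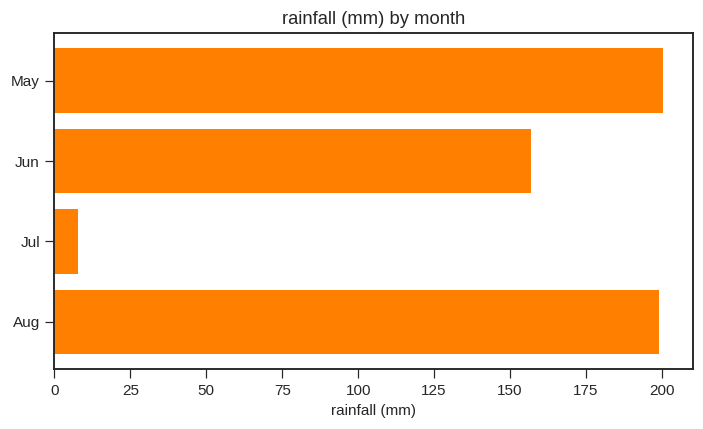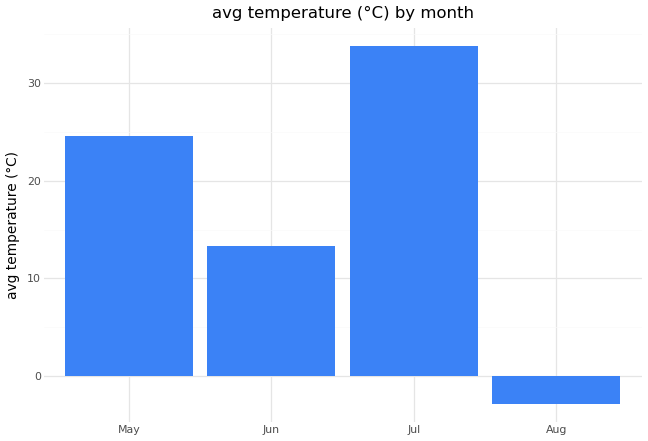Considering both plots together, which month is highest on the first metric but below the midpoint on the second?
Chart 2 median avg temperature (°C) ≈ 20; below-median months: Jun, Aug. Among those, Aug has the highest rainfall (mm) (≈ 200).

Aug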